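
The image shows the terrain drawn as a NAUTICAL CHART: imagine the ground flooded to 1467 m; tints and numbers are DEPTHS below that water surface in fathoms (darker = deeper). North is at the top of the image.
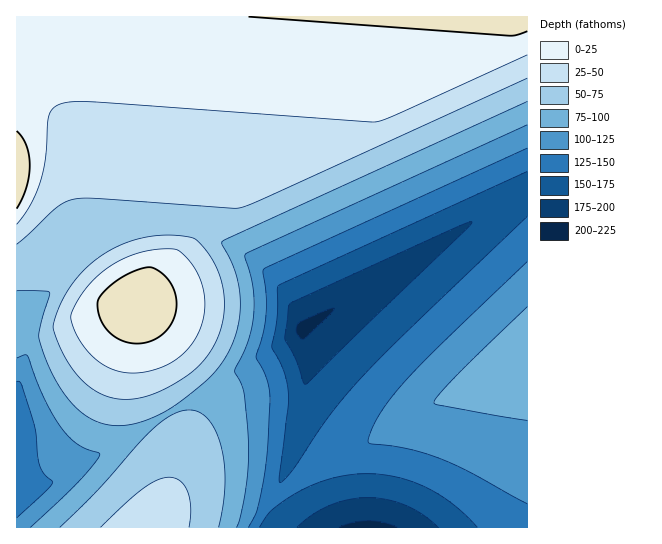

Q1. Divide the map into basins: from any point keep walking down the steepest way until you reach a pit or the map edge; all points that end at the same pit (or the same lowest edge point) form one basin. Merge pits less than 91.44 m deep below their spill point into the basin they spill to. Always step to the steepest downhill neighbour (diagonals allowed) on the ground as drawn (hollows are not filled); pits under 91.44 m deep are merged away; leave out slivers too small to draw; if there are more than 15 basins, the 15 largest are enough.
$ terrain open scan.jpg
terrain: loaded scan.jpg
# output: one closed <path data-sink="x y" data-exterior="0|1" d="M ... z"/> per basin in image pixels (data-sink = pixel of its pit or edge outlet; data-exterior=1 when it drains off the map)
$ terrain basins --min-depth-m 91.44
<path data-sink="302 329" data-exterior="0" d="M527 16l-331 1-17 230-4 8-38 48 15 72 5 15 18 32 4 15 0 21-3 15-17 44 18-18 21-8 39 0 40 8 40-27 93-53 118-73z"/><path data-sink="17 419" data-exterior="1" d="M195 16l-179 1 1 511 134 0 18-34 10-36 0-21-4-15-18-32-5-15-15-72 38-48 4-8z"/><path data-sink="369 527" data-exterior="1" d="M527 347l-117 72-93 53-40 27-31-7-25-3-30 3-21 12-18 23 375 1z"/>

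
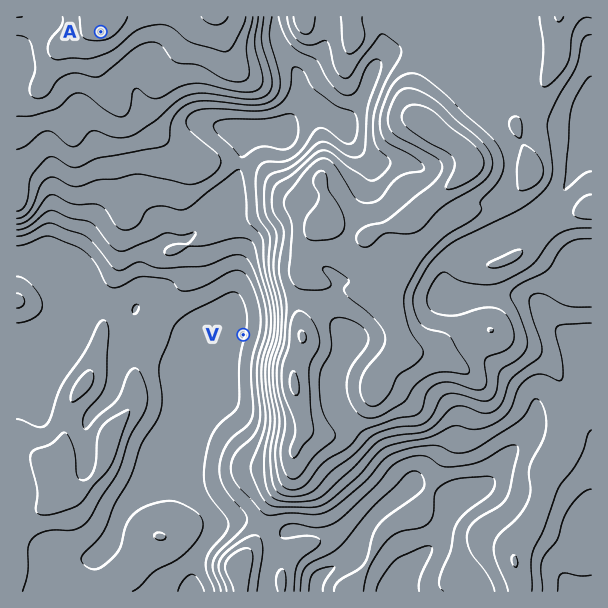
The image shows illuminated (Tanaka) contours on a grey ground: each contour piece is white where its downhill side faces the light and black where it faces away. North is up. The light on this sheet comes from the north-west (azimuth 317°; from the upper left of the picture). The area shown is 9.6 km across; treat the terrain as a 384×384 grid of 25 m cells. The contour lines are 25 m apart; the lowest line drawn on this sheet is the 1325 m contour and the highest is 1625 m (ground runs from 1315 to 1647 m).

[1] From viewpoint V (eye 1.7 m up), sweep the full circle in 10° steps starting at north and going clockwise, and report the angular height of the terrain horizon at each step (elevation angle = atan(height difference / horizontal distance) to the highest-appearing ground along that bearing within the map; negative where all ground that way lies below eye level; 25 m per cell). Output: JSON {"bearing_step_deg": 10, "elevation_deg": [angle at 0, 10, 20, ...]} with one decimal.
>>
{"bearing_step_deg": 10, "elevation_deg": [3.1, 4.1, 5.8, 8.3, 9.7, 10.7, 11.8, 13.1, 14.1, 14.5, 14.4, 14.4, 14.2, 13.3, 11.4, 8.5, 5.3, 2.8, 1.8, 0.7, 0.4, 0.1, 0.4, 1.3, 1.2, 1.0, 1.0, 0.7, 0.8, 0.6, 2.1, 2.1, 2.5, 2.7, 2.8, 2.9]}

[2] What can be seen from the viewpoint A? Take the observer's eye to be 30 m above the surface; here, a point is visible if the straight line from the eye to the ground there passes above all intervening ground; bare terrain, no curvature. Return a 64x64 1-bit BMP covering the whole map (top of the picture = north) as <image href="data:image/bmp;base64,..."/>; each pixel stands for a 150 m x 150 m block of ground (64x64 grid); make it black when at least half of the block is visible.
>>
<image width="64" height="64" href="data:image/bmp;base64,Qk0+AgAAAAAAAD4AAAAoAAAAQAAAAEAAAAABAAEAAAAAAAACAAATCwAAEwsAAAIAAAAAAAAA////AAAAAADH/gAMAAAAAMH+AAwAAAAAwH4PjAAAAACAPA/MAAAAAIAcB+gAAAAAgB/H8AAAAACAD//wAAAAAIAP/+AAAAAAwA//AAAAAADwB/4AAAAAAP8H/gAAAAAA/4f/OAAAAAD/g//8AAAAAP/D//wAAAAA/8H//gAAAAD/wf/+AAAAAP/h//8AAAAA/+H//wAAAAD+8f//AAAAAP55//4AAAAA/n3//gAAAAD+P//+AgAAAP9///4DAAAA/////geAAAD////+B4AAAP////4HwAAA/////wPgAAB/////AeAAAD////8B4AAAP//n/4HAAAA/88D/wcAAAP/hgD+DwAAA/+AAPw/AAAD/4AA/H8AAAOHAAD/wwAAAgAAAP8BgAAAAAAA/ACAAAAAB4D8AEAAAAAH8PwIAAAAAcf8/gwAAAAB/5//j4AAAAH/h/+PwAABg/+D/8fgAAOD/4H/w/gAA4f/gf+D/AADh//B/wf+AAPHz+H/D/8AA8eP+/+f/4ADz4///5//gAPPj/////8AA/+PgH///AAD//wAAQf4AAP//AAAB/AAAP/8AAAH8AAC//wAAAPgDwP//gwAA+A/g////gAB4P+D///+AAHn/8B///wAAP//wD///AAAf//Cf//8ABA//+P///gAEB//4///+AAAD//j///4AAAD/+A=="/>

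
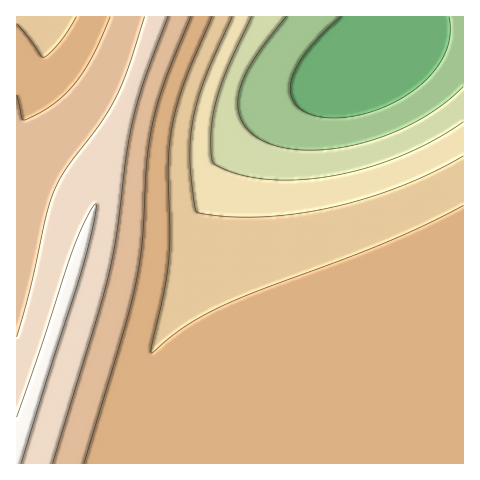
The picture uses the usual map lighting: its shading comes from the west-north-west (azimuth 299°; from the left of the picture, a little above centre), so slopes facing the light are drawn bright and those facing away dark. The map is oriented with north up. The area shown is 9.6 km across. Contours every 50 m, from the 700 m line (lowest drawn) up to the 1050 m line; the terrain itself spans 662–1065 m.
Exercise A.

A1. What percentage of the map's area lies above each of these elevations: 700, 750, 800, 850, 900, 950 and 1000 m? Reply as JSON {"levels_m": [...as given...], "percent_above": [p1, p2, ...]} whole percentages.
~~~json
{"levels_m": [700, 750, 800, 850, 900, 950, 1000], "percent_above": [94, 88, 82, 76, 63, 24, 12]}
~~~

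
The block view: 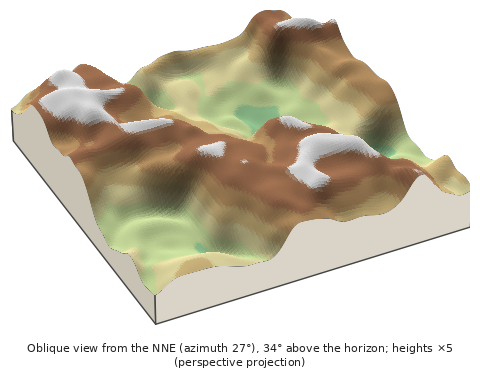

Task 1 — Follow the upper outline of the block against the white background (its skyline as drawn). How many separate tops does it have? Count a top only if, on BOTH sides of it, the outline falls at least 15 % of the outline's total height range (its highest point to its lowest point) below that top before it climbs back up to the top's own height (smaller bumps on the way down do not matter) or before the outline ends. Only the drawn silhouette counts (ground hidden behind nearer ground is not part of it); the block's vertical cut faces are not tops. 1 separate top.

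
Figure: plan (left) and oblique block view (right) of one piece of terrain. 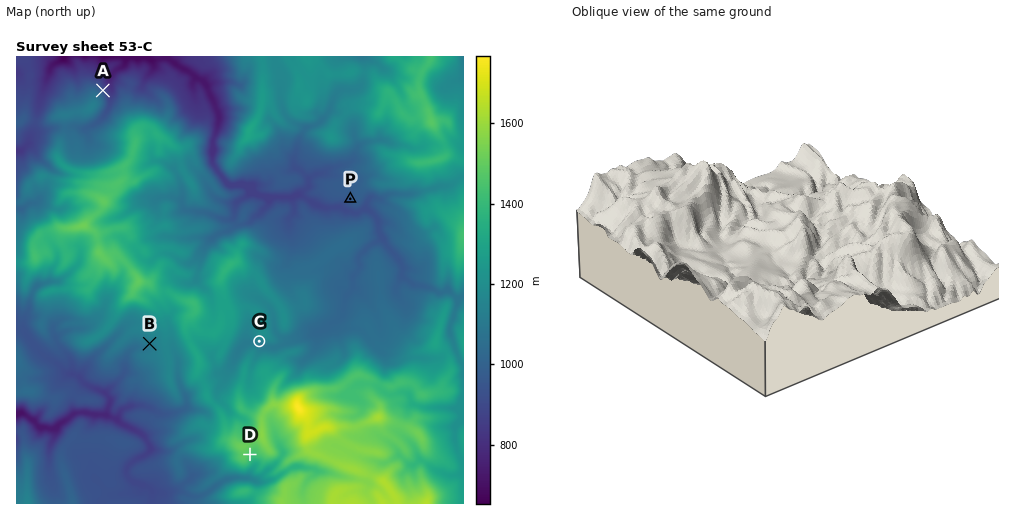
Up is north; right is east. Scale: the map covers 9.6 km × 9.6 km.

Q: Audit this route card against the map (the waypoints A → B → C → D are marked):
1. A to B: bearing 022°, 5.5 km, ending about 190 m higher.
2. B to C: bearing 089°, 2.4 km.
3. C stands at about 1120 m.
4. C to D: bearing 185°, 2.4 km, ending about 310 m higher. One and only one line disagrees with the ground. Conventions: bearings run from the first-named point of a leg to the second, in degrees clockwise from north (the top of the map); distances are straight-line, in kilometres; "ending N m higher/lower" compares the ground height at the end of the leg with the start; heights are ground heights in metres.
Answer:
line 1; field bearing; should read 170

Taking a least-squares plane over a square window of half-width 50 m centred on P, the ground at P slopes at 10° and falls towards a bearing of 235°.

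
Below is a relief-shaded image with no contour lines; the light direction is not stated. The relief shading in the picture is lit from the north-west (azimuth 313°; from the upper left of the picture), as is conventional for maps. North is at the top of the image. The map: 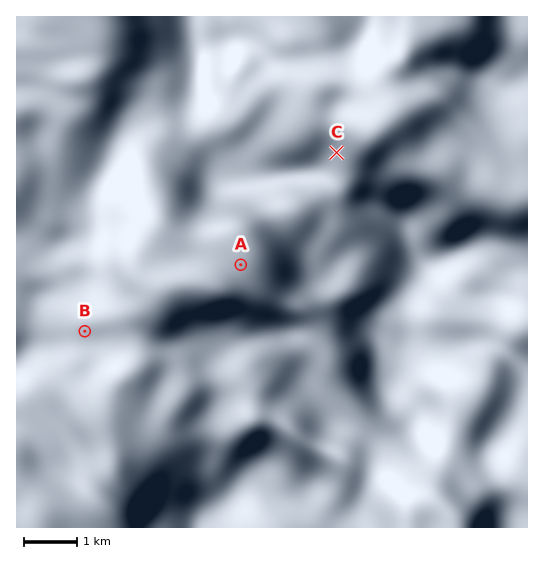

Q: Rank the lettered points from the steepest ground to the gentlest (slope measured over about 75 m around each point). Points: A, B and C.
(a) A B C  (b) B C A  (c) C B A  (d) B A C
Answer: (c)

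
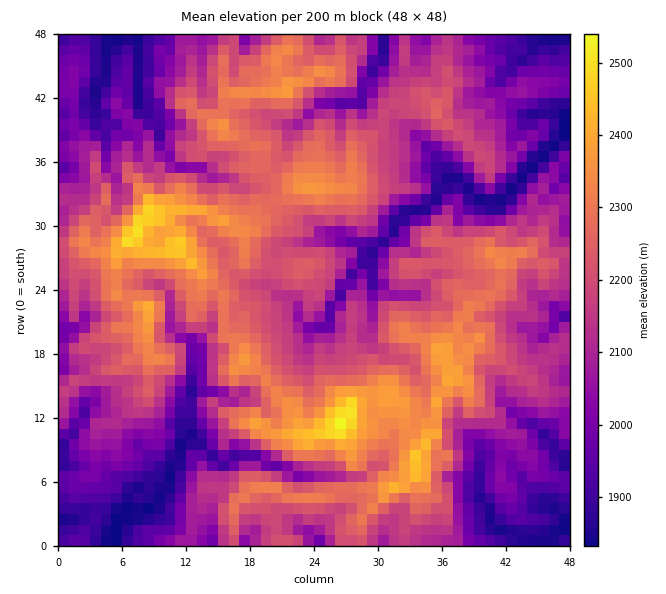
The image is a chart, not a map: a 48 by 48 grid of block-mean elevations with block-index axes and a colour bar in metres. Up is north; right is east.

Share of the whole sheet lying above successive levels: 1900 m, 91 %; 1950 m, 85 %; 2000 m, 78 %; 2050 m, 71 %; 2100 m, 63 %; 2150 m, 53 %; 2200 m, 39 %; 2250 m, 27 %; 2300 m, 16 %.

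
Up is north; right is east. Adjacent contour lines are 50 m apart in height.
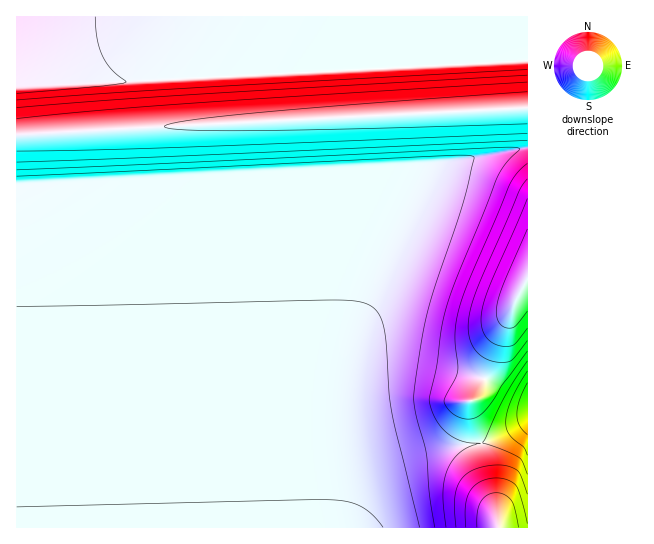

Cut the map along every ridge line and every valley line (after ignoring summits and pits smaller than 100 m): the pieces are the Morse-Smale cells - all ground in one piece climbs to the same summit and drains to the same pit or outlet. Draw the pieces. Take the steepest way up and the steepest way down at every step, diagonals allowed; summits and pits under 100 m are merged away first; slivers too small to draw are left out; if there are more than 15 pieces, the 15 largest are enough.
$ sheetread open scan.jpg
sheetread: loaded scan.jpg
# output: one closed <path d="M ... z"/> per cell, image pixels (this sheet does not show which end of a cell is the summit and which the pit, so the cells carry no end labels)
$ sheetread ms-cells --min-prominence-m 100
<path d="M527 108l-510 27-1 392 310 1 3-78 10-61 16-55 22-55 39-76 15-22 12-13 20-8 65-13z"/><path d="M527 148l-64 12-16 5-16 16-22 34-38 79-27 73-13 70-4 61 0 30 20-1 2-21 8-21 9-12 13-9 28-9 71-11 2-2-8-27-1-14 6-4 4-8 16-48 15-30 4-13 12-20z"/><path d="M527 16l-510 0-1 59 10 5 16 3 47 0 428-22 11-2z"/><path d="M527 60l-438 23-47 0-25-7-1 58 511-26z"/><path d="M479 443l-72 12-14 4-20 9-9 7-9 15-6 16-2 21 151 1-1-14-9-29z"/><path d="M527 279l-11 19-4 13-15 30-16 48-4 8-6 4 1 14 9 28 13-4 34-18z"/><path d="M527 421l-33 18-14 4 4 26 11 34 4 25 29-1z"/>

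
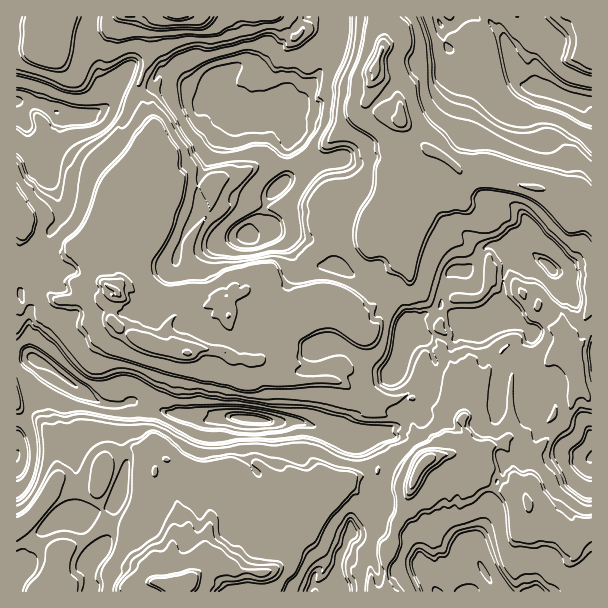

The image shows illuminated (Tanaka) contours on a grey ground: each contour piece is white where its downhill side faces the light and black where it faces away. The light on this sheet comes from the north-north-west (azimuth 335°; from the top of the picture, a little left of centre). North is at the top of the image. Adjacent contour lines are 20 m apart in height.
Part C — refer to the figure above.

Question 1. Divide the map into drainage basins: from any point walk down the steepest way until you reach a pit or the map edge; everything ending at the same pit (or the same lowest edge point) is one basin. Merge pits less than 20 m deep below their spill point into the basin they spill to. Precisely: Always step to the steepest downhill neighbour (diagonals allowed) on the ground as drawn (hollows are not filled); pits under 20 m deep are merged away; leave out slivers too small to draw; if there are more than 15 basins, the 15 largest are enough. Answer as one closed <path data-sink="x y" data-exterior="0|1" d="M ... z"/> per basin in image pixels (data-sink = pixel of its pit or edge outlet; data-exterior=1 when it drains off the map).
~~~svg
<path data-sink="251 419" data-exterior="0" d="M128 288l-8 0-8 6-6 9 4 5 0 10 10 12 11 4 12 9 25 7 0 7-6 17-2 12-9 16-1 27 2 9 6 5 4 10 4 6-5 3-5 6 1 30 5 7 5 0 9 7-4 40-3 6 0 15 3 12-16-3-21 1-3 4 0 5 137 0 1-5-5-14 8-3 4-6 6-19 9-15 8-29 5-5 15-8 10 4 3-5 11-3 9-6 19 0 6-5 0-3 8-6 30 11 13-17 8 0 15 16 27-6 5 6 2 8 5 5 6 3 27 4-10-17-4-24-6-8-10 0-15 7-5 0-8-3 2-15-7-14-9-2-20-10-10-2-11-9-31 3-26-9-7-6-15-5 5-15 6-3 15-29 0-4-8-5 4-12-7-10-14-4-24 2-15 19-6 1-15 17-11 8-2 13-2-11-21-11-8-10 0-11-3-9 8-10-1-6-14 4-3 6-10 7-8 3-16 2-6 2-6 8-10-16-13-12-7 0z"/><path data-sink="291 111" data-exterior="0" d="M372 16l-211 0-5 4-4 10 2 14-15 39 0 7 5 11 0 9 13 22-7 12 8 0 6 2 5 7 0 8-3 4-3 23-19 40 0 14 4 7-3 17-10 14-16 6-2 4 3-2 8 0 12 6 7 0 13 12 10 16 6-8 6-2 16-2 14-6 0-2-5-6-9 0-2-2-2-21-7-16 3-18 21-30-1-24 3-4 9-3 17-2 18-10 54-4 4-2 11-14-2 16 7 24 0 8-5 7 0 5 6 13-8 27-4 4-5 0-11 14-2 17 5 15 2 2 24 0 11 3 13 13 5 0 6-2 15-16 15-4 8-7 3-4-3-26 3-48-6-15-1-13-6-12 3-1 12-12 8 0 8-7-5-3-4-9-17-15-18-10-6 0-10-9 6-9-1-11 10-30 0-13-6-9z"/><path data-sink="551 269" data-exterior="0" d="M428 148l-9 6-8 0-12 12-3 1 6 12 1 13 6 15 0 23-3 12 3 39-11 11-15 4-15 16-6 2-8-2-4 12 8 5 0 4-15 29-6 3-5 15 15 5 7 6 26 9 31-3 11 9 10 2 20 10 9 2 7 14-2 15 13 3 9-6 15-2 5-7 3-56 3-10 16-15 18 5 11-17 19-14 8-10 4-14-2-19 4-9 0-63-19 1-19-22-12-6-62-12-12 0-24-19z"/><path data-sink="17 101" data-exterior="1" d="M159 16l-109 0 0 16-2 12-3 2-29 4 0 163 13 7 25 2 12 9 7 12 7 4 7 1 11-14 4-6-2-4 4 0 8-6 0-21 6-20 30-30 9-15-13-22-5-27 15-39-2-14 4-10z"/><path data-sink="546 87" data-exterior="0" d="M591 16l-106 0-5 20 8 11 0 10-4 8 2 13-17 26-6 25-19 13-8 10 32 24 12 0 62 12 12 6 19 22 18-2z"/><path data-sink="38 360" data-exterior="0" d="M44 292l-12 2-4 8-7 6-5-2 0 99 5 5 15 6 8 9 14 22 0 30-6 9 16 6 28-4 6-6 4-20 4-4 21-8 4 0 8 4 13 14 5-6 5-3-4-6-4-10-6-5-2-9 0-15 1-12 9-16 2-12 6-17 0-7-22-6-26-14-10-12-1-13-13-9-9-1-12 5-19 0z"/><path data-sink="437 591" data-exterior="1" d="M437 458l-8 0-9 10-12 29-2 10-9 17-3 16-9 21 2 31 205-1-1-62-19 13-3 0-14-16-18-3-5-4-4-19-4-6-8-2-19-2-6-3-5-5-2-8-5-6-27 6z"/><path data-sink="95 557" data-exterior="0" d="M135 450l-9 1-16 7-6 7-2 17-6 6-28 4-15-5-21 29-13 11 10 14 19 9 12 1-7 41 78 0 1-5 3-4 12-1 25 3-3-12 0-15 3-6 4-40-18-11-2-13 0-21-7-9z"/><path data-sink="246 236" data-exterior="0" d="M210 184l1 25-19 27-5 12 1 15 6 10 0 18 4 5 9 0 6 6 6-8 15-3 0 5-8 10 3 9 0 11 8 10 21 11 2 11 2-13 11-8 15-17 6-1 18-20-6-6-4-24 10-15 12-8 8-28-2-3-4-15-3 4-18 4-38 0-22-9-15-3z"/><path data-sink="336 588" data-exterior="0" d="M387 464l-6 2-9 12-19 0-9 6-11 3-3 5-10-4-15 8-5 5-8 29-9 15-6 19-4 6-8 3 5 19 116-1 0-36 6-10 5-21 9-17 2-10 8-21z"/><path data-sink="591 456" data-exterior="1" d="M566 338l-7 6-11 19-8 9-5 9 0 32-6 16-7 7-15 2-7 6 4 1 6 8 4 24 12 18 6 24 5 4 18 3 9 11 5 5 3 0 20-14 0-129-14-13-4-33z"/><path data-sink="441 24" data-exterior="0" d="M483 16l-97 1-2 28-8 20-2 10 23 21 5 14 0 12 16 13 7 11 10 6 9-10 19-13 6-25 17-26-2-13 4-8 0-10-8-11 0-4 4-8z"/><path data-sink="279 186" data-exterior="0" d="M324 148l-5 8-8 6-54 4-18 10-17 2-9 3-2 4 19 11 15 3 22 9 38 0 13-3 9-5 4-6 0-8-7-24z"/><path data-sink="17 455" data-exterior="1" d="M17 406l-1 121 2 1 14-12 24-36 4-28-16-27-8-9-15-6z"/><path data-sink="17 575" data-exterior="1" d="M18 528l-2 0 0 63 35 1 3-2 6-39-12-1-19-9z"/>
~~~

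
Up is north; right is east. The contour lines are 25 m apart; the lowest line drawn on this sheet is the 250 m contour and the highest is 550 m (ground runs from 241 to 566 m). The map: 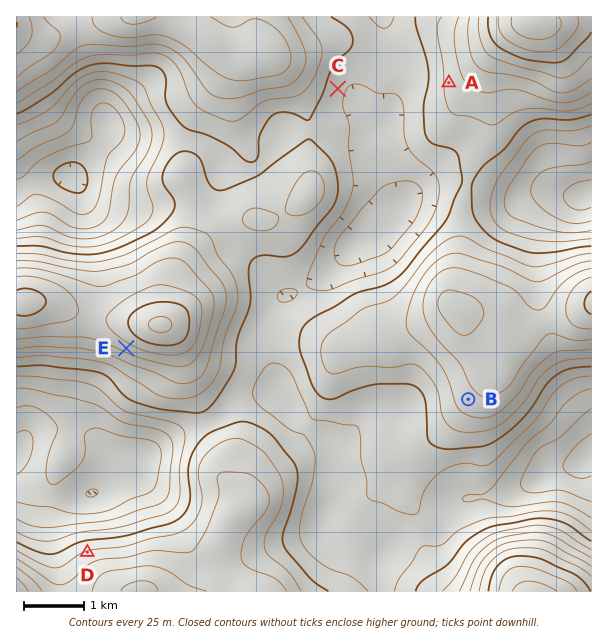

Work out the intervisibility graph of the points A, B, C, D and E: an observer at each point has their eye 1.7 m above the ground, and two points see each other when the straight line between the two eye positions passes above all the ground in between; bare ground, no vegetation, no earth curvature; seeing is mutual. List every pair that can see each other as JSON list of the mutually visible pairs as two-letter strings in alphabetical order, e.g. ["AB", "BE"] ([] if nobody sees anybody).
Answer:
["AC", "AD", "DE"]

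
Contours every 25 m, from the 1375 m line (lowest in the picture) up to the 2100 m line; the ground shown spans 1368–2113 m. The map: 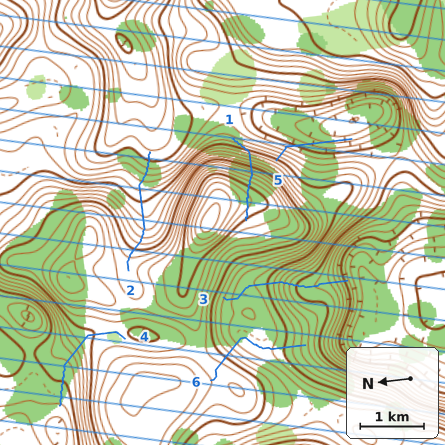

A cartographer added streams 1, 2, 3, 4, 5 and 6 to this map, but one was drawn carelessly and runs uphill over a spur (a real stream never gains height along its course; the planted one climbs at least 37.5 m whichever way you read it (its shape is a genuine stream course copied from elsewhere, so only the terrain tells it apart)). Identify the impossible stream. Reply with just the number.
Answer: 1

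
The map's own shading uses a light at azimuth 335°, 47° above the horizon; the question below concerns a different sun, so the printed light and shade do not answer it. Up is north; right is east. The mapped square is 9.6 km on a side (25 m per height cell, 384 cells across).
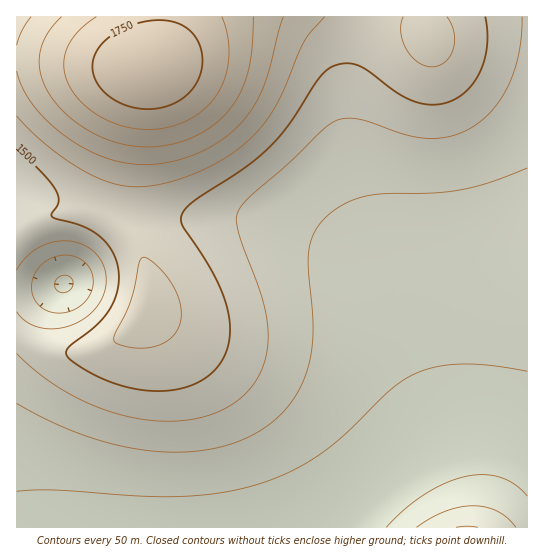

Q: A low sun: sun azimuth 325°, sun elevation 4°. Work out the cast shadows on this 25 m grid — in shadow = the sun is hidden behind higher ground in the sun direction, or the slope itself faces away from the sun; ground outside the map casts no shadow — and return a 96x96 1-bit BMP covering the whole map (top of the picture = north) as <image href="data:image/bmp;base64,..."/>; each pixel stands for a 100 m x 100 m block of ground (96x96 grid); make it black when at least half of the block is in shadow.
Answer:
<image width="96" height="96" href="data:image/bmp;base64,Qk2+BAAAAAAAAD4AAAAoAAAAYAAAAGAAAAABAAEAAAAAAIAEAAATCwAAEwsAAAIAAAAAAAAA////AAAAAAAAAAAAAAAAAAAAAAAAAAAAAAAAAAAAAAAAAAAAAAAAAAAAAAAAAAAAAAAAAAAAAAAAAAAAAAAAAAAAAAAAAAAAAAAAAAAAAAAAAAAAAAAAAAAAAAAAAAAAAAAAAAAAAAAAAAAAAAAAAAAAAAAAAAAAAAAAAAAAAAAAAAAAB/AAAAAAAAAAAAAAH/gAAAAAAAAAAAAAf/wAAAAAAAAAAAAB//wAAAAAAAAAAAAD//4AAAAAAAAAAAAH//4AAAAAAAAAAAAP//4AAAAAAAAAAAAf//4AAAAAAAAAAAA///4AAAAAAAAAAAB///wAAAAAAAAAAAB///wAAAAAAAAAAAD///wAAAAAAAAAAAB///gAAAAAAAAAAAA///gAAAAAAAAAAAAf//AAAAAAAAAAAAAH/+AAAAAAAAAAAAAAf8AAAAAAAAAAAAAAAAAAAAAAAAAAAAAAAAAAAAAAAAAAAAAAAAAAAAAAAAAAAAAAAAAAAAAAAAAAAAAAAAAAAAAAAAAAAAAAAAAAAAAAAAAAAAAAAAAAAAAAAAAAAAAAAAAAAAAAAAAAAAAAAAAAAAAAAAAAAAAAAAAAfgAAAAAAAAAAAAAB/wAAAAAAAAAAAAAH/4AAAAAAAAAAAAAP/4AAAAAAAAAAAAA//4AAAAADgAAAAAB//8AAAAAf4AAAAAD//8AAAAA/+AAAAAP//8AAAAD//AAAAAf//8AAAAD//AAAAA///8AAAAD//gAAAD///8AAAAD//gAAAH///8AAAAD//gAAAP///8AAAAD//gAAA////8AAAAD//gAAB////8AAAAD//gAAD////8AAAAD//gAAP////8AAAAB//gAAf////8AAAAA//AAB/////8AAAAAf+AAD/////8AAAAAD8AAP/////8AAAAAAAAAf/////8AAAAAAAAA//////4AAAAAAAAD//////4AAAAAAAAH//////4AAAAAAAAP//////4AAAAAAAAf//////4AAAAAAAA///////4AAAAAAAB///////4AAAAAAAD///////wAAAAAAAH///////wAAAAAAAP///////wAAAAAAAf///////wAAAAAAA////////wAAAAAAA////////gAAA+AAA////////gAAD/AAA////////gAAH/gAA////////gAAf/gAAf///////gAAf/gAAP///////AAA//gAAH///////AAB//gAAB///////AAB//gAAA///////AAD//gAAAP/////+AAB//gAAAD/////+AAB//gAAAA/////+AAB//AAAAAH////8AAA//AAAAAB////8AAA//AAAAAAf///8AAAf+AAAAAAH///8AAAP+AAAAAAB///4AAAH8AAAAAAA///4AAAD4AAAAAAAP//4AAAAAAAAAAAAH//4AAAAAAAAAAAAB//wAAAAAAAAAAAAA//wAAAAAAAAAAAAAf/wAAAAAAAAAAAAAP/gAAAAAAAAAAAAAH/gAAAAAAAAAAAAAD/gAAAAAA="/>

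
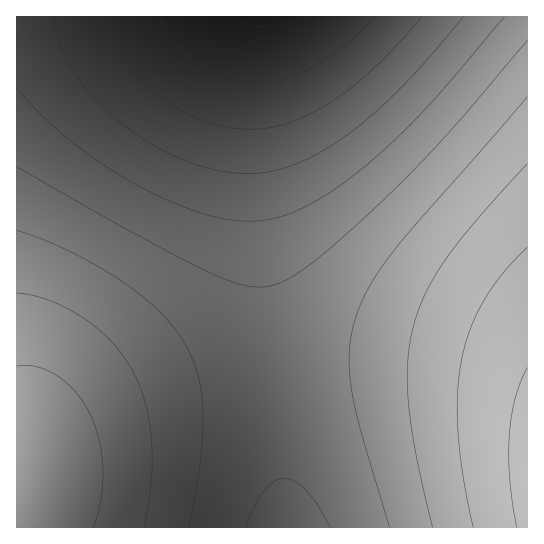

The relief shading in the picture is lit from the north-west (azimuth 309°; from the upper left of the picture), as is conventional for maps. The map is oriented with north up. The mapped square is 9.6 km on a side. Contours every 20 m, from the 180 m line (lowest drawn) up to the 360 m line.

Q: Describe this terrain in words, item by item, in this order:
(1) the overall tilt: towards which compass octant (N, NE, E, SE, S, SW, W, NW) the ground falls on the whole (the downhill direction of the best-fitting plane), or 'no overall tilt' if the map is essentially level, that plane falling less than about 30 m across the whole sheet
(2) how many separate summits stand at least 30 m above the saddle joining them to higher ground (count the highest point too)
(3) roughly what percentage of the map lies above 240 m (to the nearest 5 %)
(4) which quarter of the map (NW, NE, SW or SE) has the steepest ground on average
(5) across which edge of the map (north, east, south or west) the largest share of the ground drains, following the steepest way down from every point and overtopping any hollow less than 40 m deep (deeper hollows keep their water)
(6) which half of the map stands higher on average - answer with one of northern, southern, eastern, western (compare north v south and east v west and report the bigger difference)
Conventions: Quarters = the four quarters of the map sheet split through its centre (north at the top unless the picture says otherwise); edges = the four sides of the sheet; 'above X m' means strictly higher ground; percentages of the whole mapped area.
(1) The general tilt is down to the north (the land rises towards the south).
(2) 2 summits rise at least 30 m above their surroundings.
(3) Roughly 85 % of the ground is higher than 240 m.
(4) The steepest ground, on average, is in the north-east quarter.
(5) Drainage is mainly to the north: more ground falls towards that edge than towards any other.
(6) On average the southern half of the map is the higher ground.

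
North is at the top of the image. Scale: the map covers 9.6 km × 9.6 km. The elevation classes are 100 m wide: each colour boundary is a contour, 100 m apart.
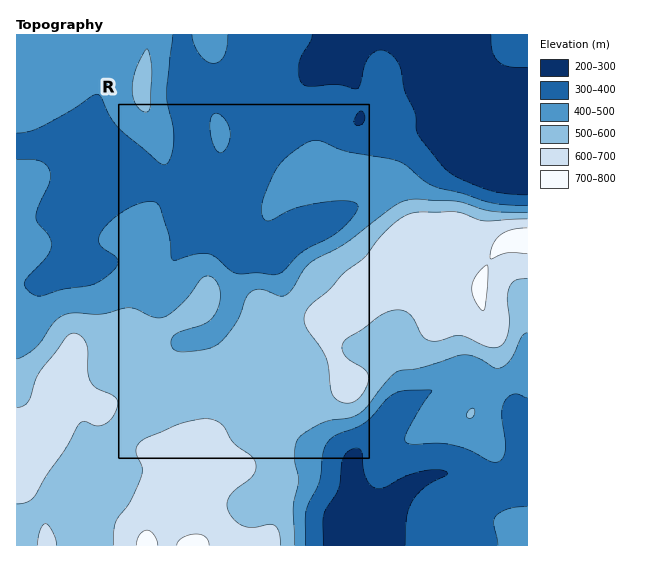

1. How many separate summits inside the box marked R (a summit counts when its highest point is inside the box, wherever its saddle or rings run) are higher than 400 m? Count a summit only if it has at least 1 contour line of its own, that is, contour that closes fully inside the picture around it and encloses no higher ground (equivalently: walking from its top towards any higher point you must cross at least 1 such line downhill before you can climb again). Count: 1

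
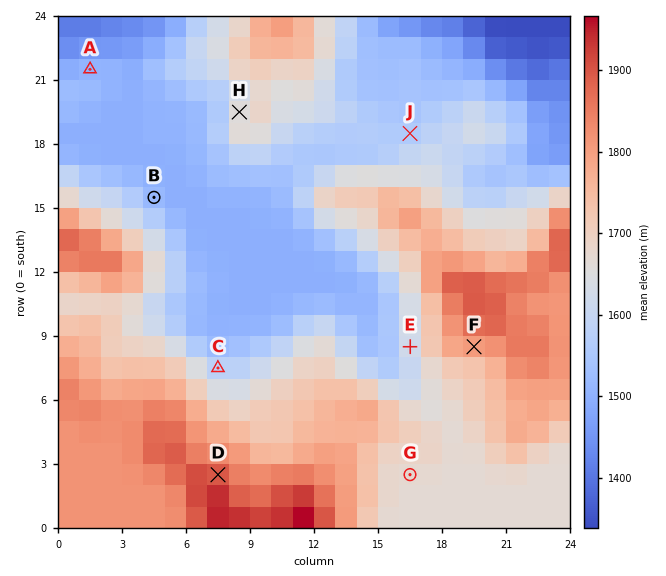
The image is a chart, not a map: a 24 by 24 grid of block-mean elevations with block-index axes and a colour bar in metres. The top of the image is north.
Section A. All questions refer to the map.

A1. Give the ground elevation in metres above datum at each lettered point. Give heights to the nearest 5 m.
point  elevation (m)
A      1510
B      1510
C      1575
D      1900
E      1620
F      1805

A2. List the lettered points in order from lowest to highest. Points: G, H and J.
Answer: J H G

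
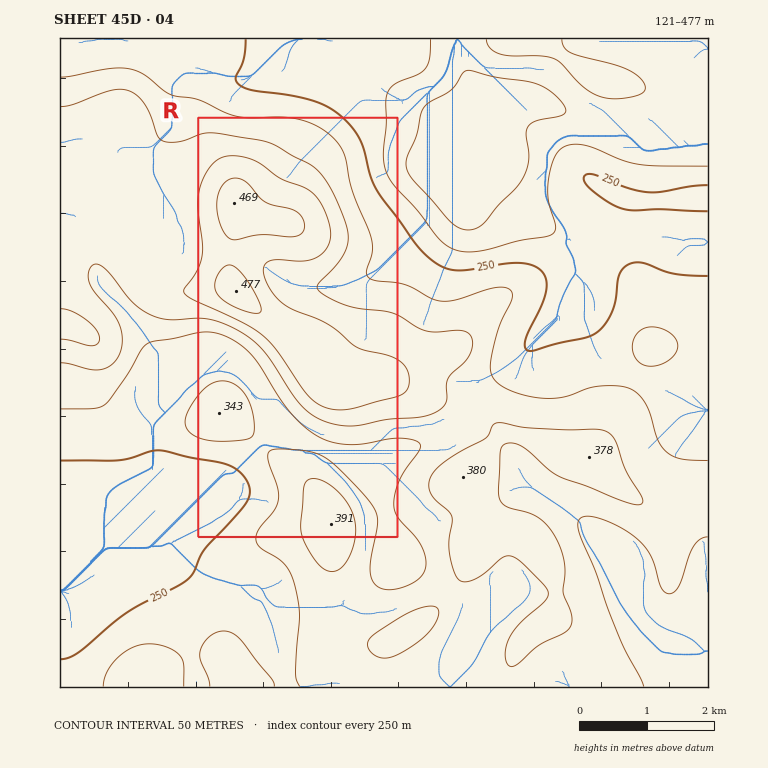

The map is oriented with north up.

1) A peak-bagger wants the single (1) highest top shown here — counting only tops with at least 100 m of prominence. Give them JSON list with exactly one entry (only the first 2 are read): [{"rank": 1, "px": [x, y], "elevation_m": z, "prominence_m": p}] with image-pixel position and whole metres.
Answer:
[{"rank": 1, "px": [236, 291], "elevation_m": 477, "prominence_m": 356}]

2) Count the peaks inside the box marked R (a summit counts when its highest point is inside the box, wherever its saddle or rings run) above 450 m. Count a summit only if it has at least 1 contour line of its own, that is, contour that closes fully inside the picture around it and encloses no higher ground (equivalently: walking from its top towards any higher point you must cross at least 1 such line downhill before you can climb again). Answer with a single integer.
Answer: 2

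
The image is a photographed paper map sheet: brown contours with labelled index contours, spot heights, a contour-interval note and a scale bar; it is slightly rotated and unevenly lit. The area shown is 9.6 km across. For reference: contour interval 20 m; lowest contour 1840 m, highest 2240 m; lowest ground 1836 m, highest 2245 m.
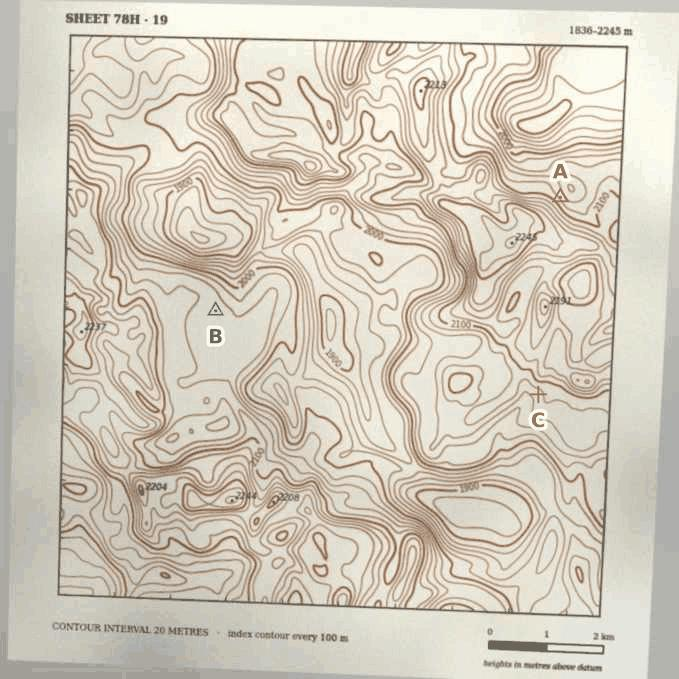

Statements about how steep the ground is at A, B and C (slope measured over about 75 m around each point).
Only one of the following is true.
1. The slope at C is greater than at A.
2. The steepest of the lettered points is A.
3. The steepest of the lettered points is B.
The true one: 2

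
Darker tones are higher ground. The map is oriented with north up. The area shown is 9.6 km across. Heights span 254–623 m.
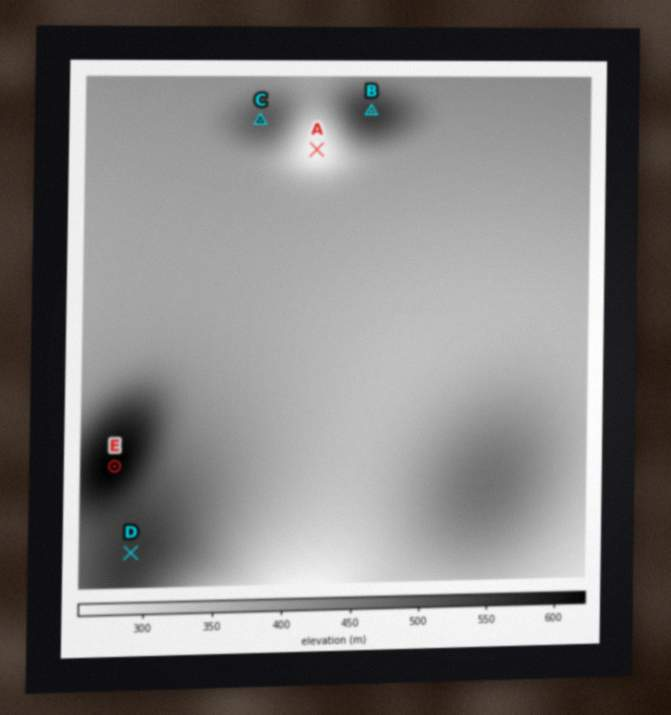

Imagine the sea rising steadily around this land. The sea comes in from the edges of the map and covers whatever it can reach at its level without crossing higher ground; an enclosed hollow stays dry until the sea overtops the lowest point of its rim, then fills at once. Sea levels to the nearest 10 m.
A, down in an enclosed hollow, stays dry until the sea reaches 380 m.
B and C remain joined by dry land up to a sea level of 390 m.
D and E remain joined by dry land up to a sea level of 530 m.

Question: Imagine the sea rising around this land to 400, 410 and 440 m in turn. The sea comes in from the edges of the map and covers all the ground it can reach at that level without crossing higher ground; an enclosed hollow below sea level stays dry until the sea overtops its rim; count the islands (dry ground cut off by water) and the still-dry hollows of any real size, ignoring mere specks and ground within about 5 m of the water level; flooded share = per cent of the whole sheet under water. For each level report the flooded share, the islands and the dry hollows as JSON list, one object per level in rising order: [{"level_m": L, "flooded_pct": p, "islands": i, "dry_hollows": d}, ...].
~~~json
[{"level_m": 400, "flooded_pct": 70, "islands": 1, "dry_hollows": 0}, {"level_m": 410, "flooded_pct": 77, "islands": 2, "dry_hollows": 0}, {"level_m": 440, "flooded_pct": 86, "islands": 3, "dry_hollows": 0}]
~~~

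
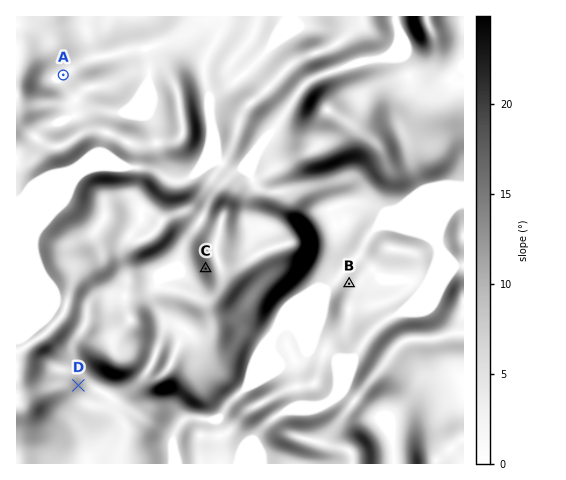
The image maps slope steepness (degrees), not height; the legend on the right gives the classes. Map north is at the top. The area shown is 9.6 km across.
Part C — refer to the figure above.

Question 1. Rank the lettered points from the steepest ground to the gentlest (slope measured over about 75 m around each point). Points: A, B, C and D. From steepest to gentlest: C D B A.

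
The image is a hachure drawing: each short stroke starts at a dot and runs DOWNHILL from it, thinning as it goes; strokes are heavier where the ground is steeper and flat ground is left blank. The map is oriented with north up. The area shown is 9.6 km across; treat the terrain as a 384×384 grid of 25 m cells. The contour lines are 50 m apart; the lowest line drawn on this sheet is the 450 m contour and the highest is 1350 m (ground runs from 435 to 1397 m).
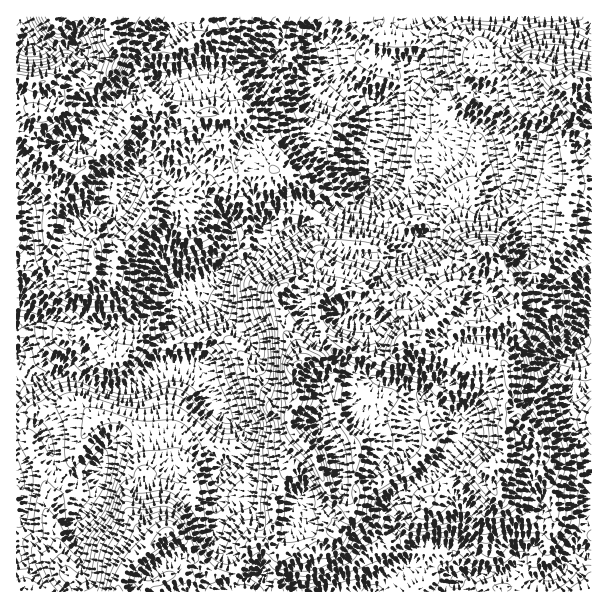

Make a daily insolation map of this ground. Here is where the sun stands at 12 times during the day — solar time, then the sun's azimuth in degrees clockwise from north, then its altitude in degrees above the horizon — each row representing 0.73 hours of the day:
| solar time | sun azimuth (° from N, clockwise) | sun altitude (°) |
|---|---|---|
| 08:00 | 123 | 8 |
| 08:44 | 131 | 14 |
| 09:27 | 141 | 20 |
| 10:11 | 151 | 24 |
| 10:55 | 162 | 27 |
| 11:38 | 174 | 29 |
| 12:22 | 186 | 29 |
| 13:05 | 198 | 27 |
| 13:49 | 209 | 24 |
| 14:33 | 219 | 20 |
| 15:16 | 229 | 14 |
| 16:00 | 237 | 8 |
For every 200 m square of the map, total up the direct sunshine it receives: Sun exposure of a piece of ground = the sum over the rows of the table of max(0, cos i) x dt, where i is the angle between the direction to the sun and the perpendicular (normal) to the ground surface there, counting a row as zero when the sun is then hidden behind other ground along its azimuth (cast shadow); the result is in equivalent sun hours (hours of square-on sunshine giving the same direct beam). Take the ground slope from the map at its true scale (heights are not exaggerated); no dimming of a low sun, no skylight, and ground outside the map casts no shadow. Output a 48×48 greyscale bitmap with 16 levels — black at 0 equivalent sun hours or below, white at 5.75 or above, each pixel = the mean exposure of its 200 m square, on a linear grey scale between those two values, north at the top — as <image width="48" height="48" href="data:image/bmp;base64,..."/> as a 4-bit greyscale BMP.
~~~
<image width="48" height="48" href="data:image/bmp;base64,Qk32BAAAAAAAAHYAAAAoAAAAMAAAADAAAAABAAQAAAAAAIAEAAATCwAAEwsAABAAAAAAAAAAAAAAABEREQAiIiIAMzMzAERERABVVVUAZmZmAHd3dwCIiIgAmZmZAKqqqgC7u7sAzMzMAN3d3QDu7u4A////AFWcpEZmWbu5mmM2WO/Ku5dnmVZ2d2VDRjapY3ZblWh4h5dYzv/t3Lh3eKiIdpuWVFp1I2ZH3IeXIlvczc39u8ypmqze2ovKYqdVJGVUfeuDJZzoebvNuqu4d6vLq7m6i2VkI0RVV810NVRHZnrL24a//u3cvNy8uVd0MyNWMzNGVUNKhmdr/avf//3O7tuqp3dlVTNUEAFGVDR6iJiamIu83dy9/aiYh2ZmZlVAAAJGZmZ2h4u0irqXiavNy5qXd2dmZlVBERNWVWZlqqxVaOyFR5vaiqu5mYhmhlZFdlVWUkVnvMlWh1zqZpu6qqu6qJlnmGdmZmZVZUV4msdWmnNLt1RHmqqoiKhoiZh1RWZWiGR5nKRniZhVqWMjeJqGaYZoiaqHZmVWU0RoujNoZ4h3eHVWd6lVelaZiKu5d3dkEBZopDSGRneJZniIeKZVeXqpmIh2VVUyI2q7iZd1Z4iGeImXiVRlVjRoh1MRE0QzV4mGi7mHiImWWcuqhzV2QzEjMQAAARI1aKlmiZmIh2d5vN3JmnVmQ1IhAmmWQyNWeahWqpqZh4rO2qy6mJY0RGmZq979llVWiZZHnN6orP/9zcu7l4UyJGmsy6iLuqqZqoNYQ3ZL2p3d2od3VGiWEsq8y6dWmIu8ylR4UhOoMkjLmHZVWbzchJmHiYZUViE1U0iYYiUgIzNHmrzN3Mzu2bqImZqoVlIhAnqpZGYjV2dSWodnmpvczd3d3N/9lmZDNXipZ4iIiLclRZhERomInLze7+3cmFaHZ4l7qJzLumWGZUZ3eXd2mtu6m9upeYZVVnhTaGNHdANoRGZ5piVYu9y4d6mYeby4ZlIhAjVVQiEBVDfMlUWpram5h5iIib3dynMyEUYxEjEAA4msgyKrmriph3d7urzd26hTI0E1d2QgAliGRDRKuZiYZjVa3cvMqJdmQhJCIREiRjAAFEVoqXiIZEU0vcupiLqImHUhETaZdSAAJFZ3iHiKqVNEaaqZnNvLq3IiIjMjVTIAFXd3iHqrzZdkV4iJvsvdyoiXMBNEZlVTEmd2ia2pzZiGVndpu6q83cp1MCRVRFZ2VWh3iMuszLqHRFeamamZmGVERVV3ZVVmiGd3h7vLZa25ibupqYiHZUVmaGZ4h1ZniHeIeLyDIUvburuqqph2Q0Z3Z2Z4h3d3iXeYetmHeIe9vKu6mal1RWeId2Z3d3d4mpeJrJzu24d7y7nMqquXd2d4h2Z2eIdqqsyr6ru966lou7qLypl3dkM1d3d3iYnMu83czHVWeKl0eWVTRVRWZTRFZnh2d6zLqprMy4qpi91zdTRmVVRFZWZWirp1V6mImJm8vqeJqZ7bk1VWVlVURnZpvMp2aIrLmaunugADc0fMiruYiXVWi4eJqZh4mruZq8gQAAAAEWit3//u24l1mYd4iImqmIh3QzEQAAAVNJyHmGfOyZu7h3eIiru7qHZ1IAABADjfzKh4eHU0d4mqmYmqqHdmd2QyIQAAAZvJvdl3u5h4ZniJmsqZh3d1QyAAEQAAFA=="/>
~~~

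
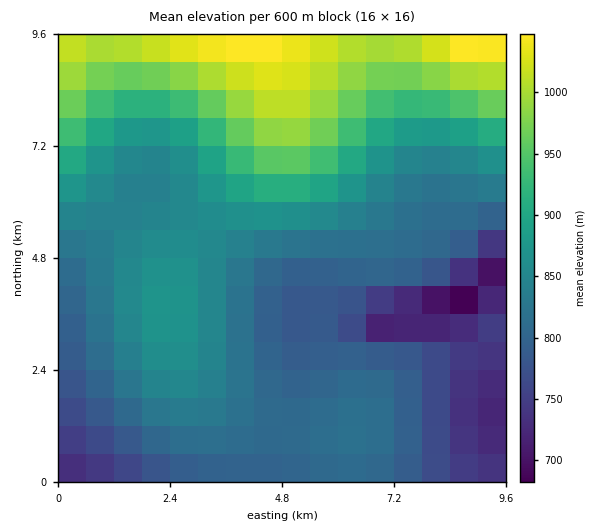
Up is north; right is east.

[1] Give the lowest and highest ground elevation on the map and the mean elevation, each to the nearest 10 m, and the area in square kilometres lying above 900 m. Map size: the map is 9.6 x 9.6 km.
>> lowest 670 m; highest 1080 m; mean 850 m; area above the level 23.3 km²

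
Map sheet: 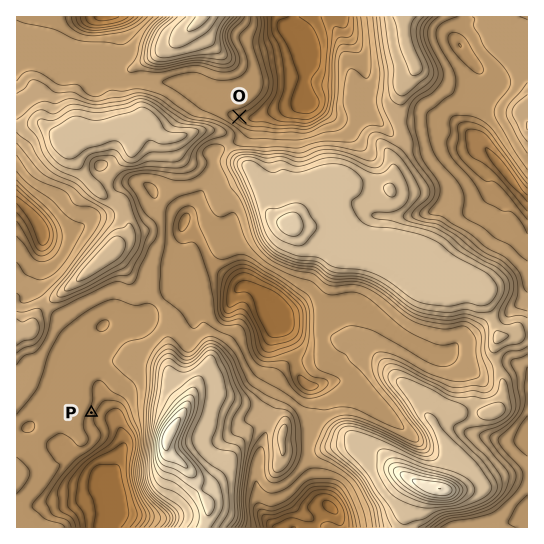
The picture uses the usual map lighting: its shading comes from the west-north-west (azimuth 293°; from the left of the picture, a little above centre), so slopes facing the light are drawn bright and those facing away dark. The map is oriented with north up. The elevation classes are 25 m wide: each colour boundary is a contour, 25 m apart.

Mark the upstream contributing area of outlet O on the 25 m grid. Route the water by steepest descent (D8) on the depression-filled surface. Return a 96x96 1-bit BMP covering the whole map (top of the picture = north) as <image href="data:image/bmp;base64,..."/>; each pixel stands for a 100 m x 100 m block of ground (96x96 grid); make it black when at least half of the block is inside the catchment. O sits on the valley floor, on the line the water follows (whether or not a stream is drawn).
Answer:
<image width="96" height="96" href="data:image/bmp;base64,Qk2+BAAAAAAAAD4AAAAoAAAAYAAAAGAAAAABAAEAAAAAAIAEAAATCwAAEwsAAAIAAAAAAAAA////AAAAAAAAAAAAAAAAAAAAAAAAAAAAAAAAAAAAAAAAAAAAAAAAAAAAAAAAAAAAAAAAAAAAAAAAAAAAAAAAAAAAAAAAAAAAAAAAAAAAAAAAAAAAAAAAAAAAAAAAAAAAAAAAAAAAAAAAAAAAAAAAAAAAAAAAAAAAAAAAAAAAAAAAAAAAAAAAAAAAAAAAAAAAAAAAAAAAAAAAAAAAAAAAAAAAAAAAAAAAAAAAAAAAAAAAAAAAAAAAAAAAAAAAAAAAAAAAAAAAAAAAAAAAAAAAAAAAAAAAAAAAAAAAAAAAAAAAAAAAAAAAAAAAAAAAAAAAAAAAAAAAAAAAAAAAAAAAAAAAAAAAAAAAAAAAAAAAAAAAAAAAAAAAAAAAAAAAAAAAAAAAAAAAAAAAAAAAAAAAAAAAAAAAAAAAAAAAAAAAAAAAAAAAAAAAAAAAAAAAAAAAAAAAAAAAAAAAAAAAAAAAAAAAAAAAAAAAAAAAAAAAAAAAAAAAAAAAAAAAAAAAAAAAAAAAAAAAAAAAAAAAAAAAAAAAAAAAAAAAAAAAAAAAAAAAAAAAAAAAAAAAAAAAAAAAAAAAAAAAAAAAAAAAAAAAAAAAAAAAAAAAAAAAAAAAAAAAAAAAAAAAAAAAAAAAAAAAAAAAAAAAAAAAAAAAAAAAAAAAAAAAAAAAAAAAAAAAAAAAAAAAAAAAAAAAAAAAAAAAAAAAAAAAAAAAAAAAAAAAAAAAAAAAAAAAAAAAAAAAAAAAAAAAAAAAAAAAAAAAAAAAAAAAAAAAAAAAAAAAAAAAAAAAAAAAAAAAAAAAAAAAAAAAAAAAAAAAAAAAAAAAAAAAAAAAAAAAAAAAAAAAAAAAAAAAAAAAAAAAAAAAAAAAAAAAAAAAAAAAAAAAAAAAAAAAAAAAAAAAAAAAAAAAAAAAAAAAAAAAAAAAAAAAAAAAAAAAAAAAAAAAAAAAAAAAAAAAAAAAAAAAAAAAAAAAAAAAAAAAAAAAAAAAAAAAAAAAAAAAAAAAAAAAAAAAAAAAAAAAAAAAAAAAAAAAAAAAAAAAAAAAAAAAAAAAAAAAAAAAAAAAAAAAAAAAAAAAAAAAAAAAAAAAAAAAAAAAAAAAAAAAAAAAAAAAAAAAAAAAAAAAAAAAAAAAAAAAAAAAAAAAAAAAAAAAAAAAAAAAAAAAAAAAAAAAAAAAAAAeAAAAAAAAAAAAAAA//AAAAAAAAAAAAAx//gAAAAAAAAAAAB///wAAAAAAAAAAAD///8AAAAAAAAAAAD///4AAAAAAAAAAAD///4AAAAAAAAAAAD///4AAAAAAAAAAAD///4AAAAAAAAAAAB///8AAAAAAAAAAAB///8AAAAAAAAAAAA///8AAAAAAAAAAAAf//4AAAAAAAAAAAAP//wAAAAAAAAAAAAD//wAAAAAAAAAAAAA//gAAAAAAAAAAAAAf/AAAAAAAAAAAAAAH+AAAAAAAAAAAAAAD8AAAAAAAAAAAAAAB4AAAAAAAAAAAAAAAwAAAAAAAAAAAAAAAAAAAAAAAAAAAAAAAAAAAAAAAAAA="/>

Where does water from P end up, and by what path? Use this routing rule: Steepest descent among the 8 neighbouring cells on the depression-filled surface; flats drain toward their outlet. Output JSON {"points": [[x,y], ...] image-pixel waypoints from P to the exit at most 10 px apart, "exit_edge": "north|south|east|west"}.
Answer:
{"points": [[91, 413], [102, 414], [113, 417], [119, 427], [122, 438], [122, 449], [119, 459], [115, 470], [113, 481], [115, 491], [115, 502], [113, 513], [110, 523], [106, 527]], "exit_edge": "south"}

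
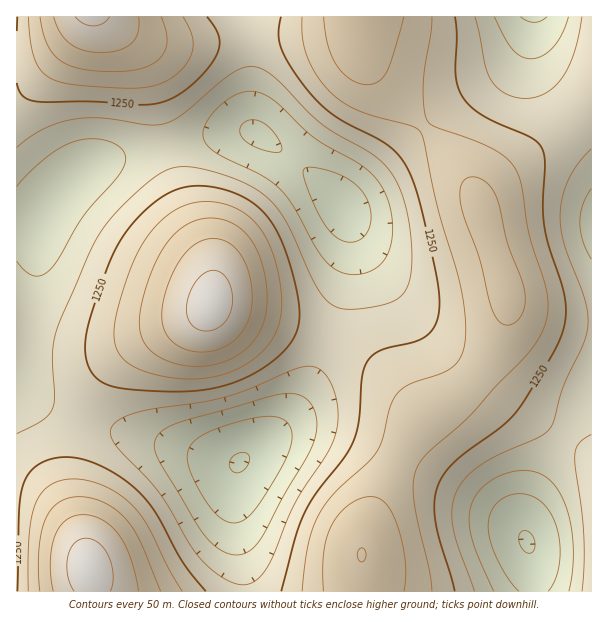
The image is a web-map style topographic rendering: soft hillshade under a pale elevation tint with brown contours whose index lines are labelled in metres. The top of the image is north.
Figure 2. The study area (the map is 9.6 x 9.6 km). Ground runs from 1050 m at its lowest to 1470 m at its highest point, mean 1240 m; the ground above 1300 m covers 26.8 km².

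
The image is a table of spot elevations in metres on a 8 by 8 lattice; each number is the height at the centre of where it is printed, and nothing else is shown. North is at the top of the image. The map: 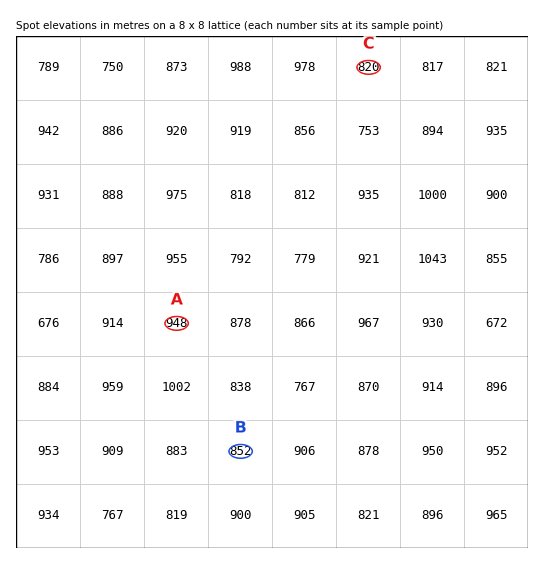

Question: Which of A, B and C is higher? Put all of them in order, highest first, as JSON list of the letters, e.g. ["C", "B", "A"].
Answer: ["A", "B", "C"]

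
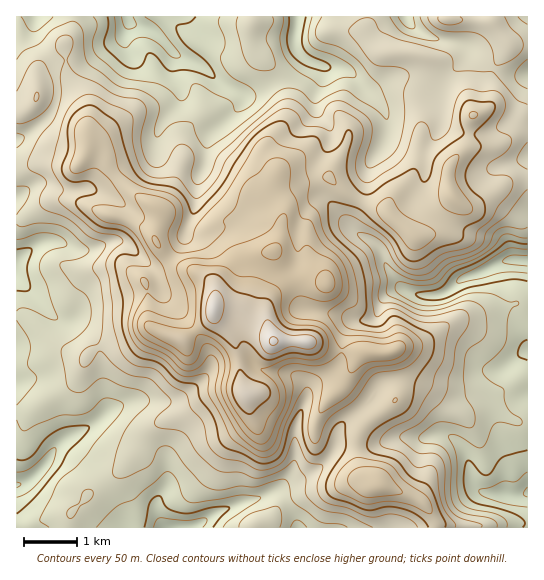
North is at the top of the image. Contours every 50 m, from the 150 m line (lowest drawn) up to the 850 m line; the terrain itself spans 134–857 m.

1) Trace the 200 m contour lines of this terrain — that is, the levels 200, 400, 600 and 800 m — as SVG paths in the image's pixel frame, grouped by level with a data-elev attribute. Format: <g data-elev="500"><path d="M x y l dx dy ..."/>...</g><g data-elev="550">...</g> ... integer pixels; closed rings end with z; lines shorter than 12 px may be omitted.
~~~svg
<g data-elev="200"><path d="M154 527l2-6 3-3 27 2 19-2 2 3-4 6"/><path d="M527 507l-18-2-14-4-12-5-4-5 2-2 10-2 12-6 12 1 12-10"/><path d="M17 472l12-3 21-19 4-2 2 1-3 13-8 13-15 16-13 6"/><path d="M527 273l-24-1-42 11-4-1 4-7 20-10 25-16 5-1 16 1"/><path d="M145 17l15 12 19 24 1 2-1 3-8-1-13-14-12-5-11 1-9 9-5-2-6-8-1-21"/></g><g data-elev="400"><path d="M481 527l1-2-3-2-22-7-8-8-4-14 0-27-4-10-7-4-12 1-5-2-15-11-2-4 3-4 18-11 23-24 3-8 2-12 4-13 3-20 13-22-1-9-3-4-6 0-22 5-14 1-8-2-18-10-16-2-3-7 2-16-7-25-3-6-10-10-3-4 4-2 8 2 12 7 5 5 9 17 10 8 9 4 11 0 6-3 15-13 23-6 10-6 5-5 3-11 20-16 20-25"/><path d="M527 169l-8-5-2-5 3-8 7-9"/><path d="M17 123l8 0 12-6 9-7 5-8 2-9 0-10-6-16-4-5-6-1-6 3-14 27"/><path d="M527 104l-10-4-24-28-38-1-2-2-1-11-5-5-52-15-14-7-8-12-10-1-9 5-5 8 19 27 9 7 22 2 7 3 3 4 0 4-5 15 1 21-3 19-4 13-5 8-19 13-7 0-2-8 7-22-1-14-6-8-19-12-7-2-8 1-4 4-5 9-7 3-4-3-14-14-11-2-11 5-53 47-5 7-8 18-7 7-5 1-4-2-2-5 3-19-4-10-5-3-6 0-5 4-7 12-4 4-6 3-7-3-5-8-4-14 0-10 5-20-2-10-7-4-22-4-18-12-20-9-6-5-4-8 6-15-1-8-3-3-6 0-5 3-2 4 0 8 8 11-4 14 1 16-1 10-6 18-16 20-9 18-2 8 3 5 12 6 4 5 0 4-6 14 2 9 5 3 20 7 20 18 17 6 2 3-2 5-11 17 6 13 2 7 2 19-2 29-3 9-11 3-5 6-3 6 2 6 2 2 4-1 11-14 3-1 13 14 11 7 8 4 14 2 6 3 17 17 1 4-2 4-13 12-1 4 0 3 4 3 18 2 6 3 5 4 10 17 19 16 8 2 16 0 12 6 6 0 19-6 15-11 2 0 11 17 0 17 9 10 11 6 22 4 25 12"/><path d="M428 17l4 8 9 5 9 2 23 0 9 4 8 9 3 6 2 12 3 2 9-3 8-5 6-6 2-5-2-8-11-11-5-10"/></g><g data-elev="600"><path d="M364 497l9 0 25-2 4-2-17-23-8-3-15 0-10 4-3 4-1 6 4 8z"/><path d="M258 450l4 1 5-1 4-3 4-6 16-42 2-12-2-12 2-3 5-1 8 1 11 3 4 4 1 8-3 22 2 4 26-17 22-26 6-3 18-2 9-3 8-7 3-8-2-8-9-6-5 0-10 4-6 1-36-3-4-2-4-4-8-12-1-4 15-12 4-6 2-10-3-15-8-13-17-15-10-20-10-6-4-15-7-12 0-18-1-6-4-5-7-2-9 3-10 11-13 10-5 8-6 17-11 14 1 6-2 4-13 14-9 5-20 3-4-1-4-3-4-8-1-7 7-16 1-7-2-5-4-4-9-5-16-3-8 0-2 3 9 20 0 4-4 5 0 5 9 17 14 18 8 28-2 7-6 2-6-2-10-8-13 24-1 9 2 8 7 9 24 12 13 13 6 3 5 0 7-2 12-14 4 0 2 2 4 9-4 21 2 10 21 37 8 8z"/><path d="M145 289l2 1 1-8-2-4-4 0-1 4z"/></g><g data-elev="800"><path d="M270 354l5-1 16-6 20 2 4-3 1-5-2-4-4-2-23-1-20-14-2 1-3 5-3 12 4 11 3 3z"/><path d="M212 323l5 0 3-2 4-14-2-11-3-4-4-2-6 5-3 12 1 11z"/></g>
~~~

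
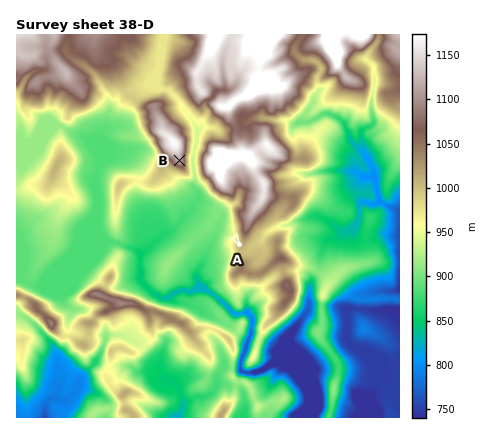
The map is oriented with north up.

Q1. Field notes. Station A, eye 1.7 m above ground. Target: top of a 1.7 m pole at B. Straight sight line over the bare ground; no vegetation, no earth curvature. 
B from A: yes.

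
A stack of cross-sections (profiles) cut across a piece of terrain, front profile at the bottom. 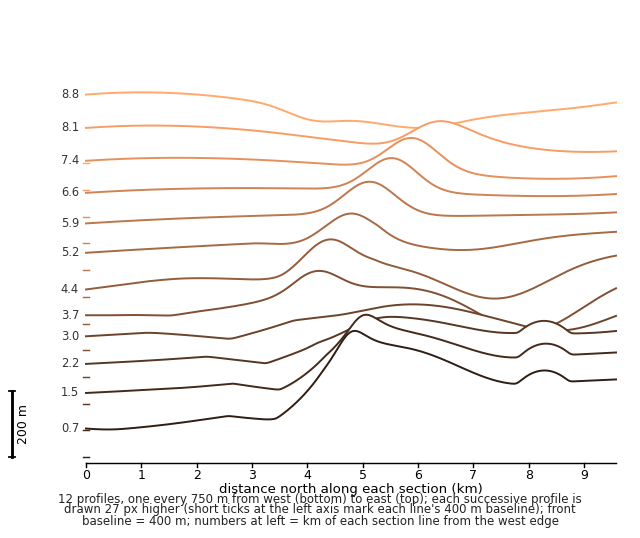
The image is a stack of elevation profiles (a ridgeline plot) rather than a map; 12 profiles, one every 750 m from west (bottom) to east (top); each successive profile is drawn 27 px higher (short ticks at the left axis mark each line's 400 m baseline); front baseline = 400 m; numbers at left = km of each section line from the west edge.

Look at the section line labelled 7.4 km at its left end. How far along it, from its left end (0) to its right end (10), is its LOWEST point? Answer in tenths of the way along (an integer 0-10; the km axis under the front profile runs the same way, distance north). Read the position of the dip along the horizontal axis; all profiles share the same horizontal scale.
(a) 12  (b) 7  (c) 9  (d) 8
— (c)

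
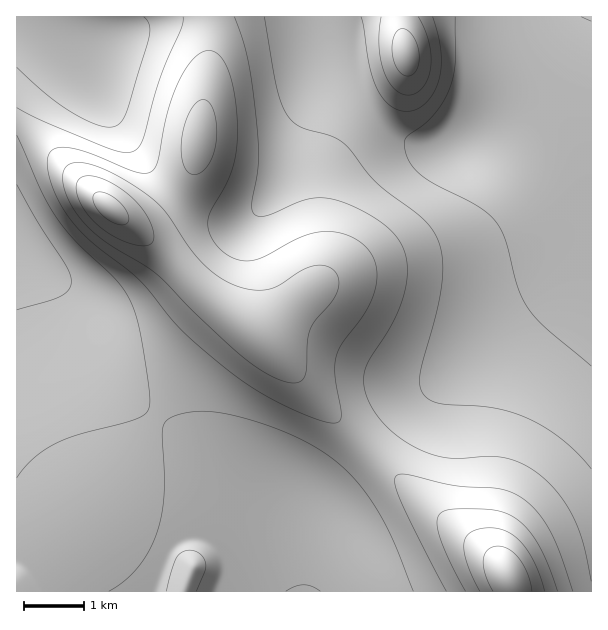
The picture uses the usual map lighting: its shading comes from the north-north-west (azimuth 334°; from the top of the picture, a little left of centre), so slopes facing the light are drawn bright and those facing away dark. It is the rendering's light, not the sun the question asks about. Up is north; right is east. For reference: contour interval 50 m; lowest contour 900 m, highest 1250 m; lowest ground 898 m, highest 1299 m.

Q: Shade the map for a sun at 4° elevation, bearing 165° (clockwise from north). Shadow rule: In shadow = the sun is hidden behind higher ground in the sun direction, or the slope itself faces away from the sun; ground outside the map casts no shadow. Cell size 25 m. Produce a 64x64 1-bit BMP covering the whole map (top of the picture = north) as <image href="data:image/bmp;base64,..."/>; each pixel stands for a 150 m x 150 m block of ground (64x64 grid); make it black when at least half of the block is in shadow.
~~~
<image width="64" height="64" href="data:image/bmp;base64,Qk0+AgAAAAAAAD4AAAAoAAAAQAAAAEAAAAABAAEAAAAAAAACAAATCwAAEwsAAAIAAAAAAAAA////AAAAAAAAAAAAAAAAAAAAAAAAAAAAAAAAAAAAAAAAAAAAAAAPgAAAEAAAAB+AAAAAAAAAP8AAAAAAAAB/wAAAAAAAAH+AAAAAAAAA/4AAAAAAAAH/gAAAAAAAA/+AAAAAAAAH/4AAAAAAAA//AAAAAAAAH/8AAAAAAAAf/wAAAAAAAD/+AAAAAAAAP/4AAAAAAAA//gAAAAAAAD/8AAAAAAAAP/wAAAAAAAA/+AAAAAAAAB/4AAAAAAAAD/gAAAAAAAAH8AAAAAAAAAfwAAAAAAAAB+AAAAAAAAAD4AAAAAAAAAPAAAAAAAAAA4AAAAAAAAABgAAAAAAAAAAAAAAAAAAAAAAAAAAAcAAAAAAAAAHwAAAAAAAAA/gAAAAAAAAH/gAAAAAAAAf/gAAAAAAAB//gAAAAAAAH//gAAAAAAAP//AAAAAAAAf//AAAAAAAA//+AAAAABwA//4AAAAA/AB//gAAAAP8AH/4AAAAD/wAP+AAAAAf/AAfgAAAAD/8AA8AAAAAP/wAAAAAAAB//AAAAAAAAH/+AAAAAAAA//8AAAAAAAD//wAAAAAAAP//gAAAAAAA///AAAAAAAH//8AAAAAAAf//wAAAAAAB///gAAAAAAH/3+AAAAAAAf+f4AAAAAAB/5/gAAAAAAH/H+AAAYAAAf4P4AADwAAB/g/AAAPAAAA=="/>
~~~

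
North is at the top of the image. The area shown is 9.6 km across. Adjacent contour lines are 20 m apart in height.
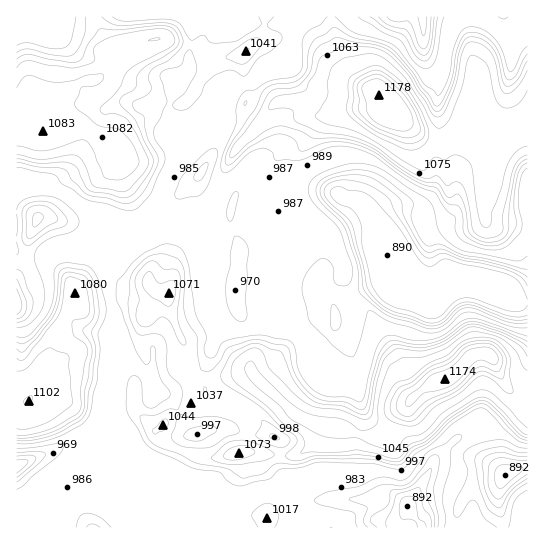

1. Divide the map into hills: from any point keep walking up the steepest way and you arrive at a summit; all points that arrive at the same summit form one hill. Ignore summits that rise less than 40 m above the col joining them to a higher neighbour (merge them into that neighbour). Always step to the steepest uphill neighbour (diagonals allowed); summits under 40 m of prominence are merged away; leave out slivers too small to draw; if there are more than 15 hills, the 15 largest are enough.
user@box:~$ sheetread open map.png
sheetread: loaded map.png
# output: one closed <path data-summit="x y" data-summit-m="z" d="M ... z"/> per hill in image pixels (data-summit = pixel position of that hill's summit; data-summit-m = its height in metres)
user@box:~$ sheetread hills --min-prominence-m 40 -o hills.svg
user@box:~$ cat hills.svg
<path data-summit="378 94" data-summit-m="1178" d="M527 16l-238 0-2 5 5 13 1 13 0 8-4 11-23 5-12 10-19 6-7 6-4 9-11 52-16 25 3 10 9 8 23 10-1 19 9 21-4 40 19 2 11 8 7 12 6 4 38-8 3 5 5 20 8 7 6 3 12-1 5-12 5-26 9-9 15-8 4-9-1 12 6 8 4 1 7 0 12-12 14 9 6-2 10-12 6-3 9 0 20 7 12 1 25 17 8 2z"/><path data-summit="445 379" data-summit-m="1174" d="M462 276l-9 0-6 3-10 12-6 2-14-9-12 12-11-1-6-8-1-8-2 5-15 8-9 9-5 26-6 13-15-1-10-9-5-20-3-5-38 8-6-4-4-9-14-11-18-1-2 5 2 14-17 14-11 36-10 14-9 0-19-11-17 0-1 20-10-5-9-10-15-5-2-3-4 25-6 16 0 27 12 10 9 16 23 18 15 16 7 4 22-1 12 27 20-12 14-3 16-8 26 0 14 8 13 1 17-2 34 1 6-1 10-7 9-1 23 13 18-27 5-14 6-6 8-2 15 0 22 5 22 15 20-7 3-2 0-163-9-2-25-17-12-1z"/><path data-summit="43 131" data-summit-m="1083" d="M287 16l-46 0-1 7-9 4-5 0-11-11-198 0-1 195 13 2 9 6 12-2 39 10 61-12 19 2 10-22 20-18 14-23 11-52 4-9 7-6 19-6 12-10 23-5 4-11 0-8-1-13-5-13z"/><path data-summit="29 401" data-summit-m="1102" d="M50 217l-11 0-3 4-8 18-1 19-11 17 1 190 44-18 22 1 13-9 11-16 0-25 6-16 6-27-4-13 0-29-6-14-4-30-14-19-9-21-12-6z"/><path data-summit="169 293" data-summit-m="1071" d="M197 179l-18 16-10 23-18 22-29 24-18 3 5 32 6 14 0 29 4 17 15 6 9 10 10 5 1-20 17 0 19 11 9 0 10-14 11-36 17-14-2-17 5-43-9-21 1-19-23-10-9-8z"/>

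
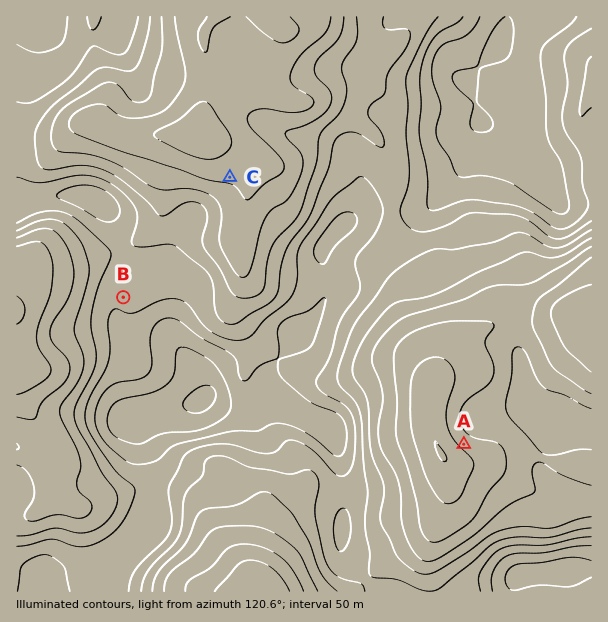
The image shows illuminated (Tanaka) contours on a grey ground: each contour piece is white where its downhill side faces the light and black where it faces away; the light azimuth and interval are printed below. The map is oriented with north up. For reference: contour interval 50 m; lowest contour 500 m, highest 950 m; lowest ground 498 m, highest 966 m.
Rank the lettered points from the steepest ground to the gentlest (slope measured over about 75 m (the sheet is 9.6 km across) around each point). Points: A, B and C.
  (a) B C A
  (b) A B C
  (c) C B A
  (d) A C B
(d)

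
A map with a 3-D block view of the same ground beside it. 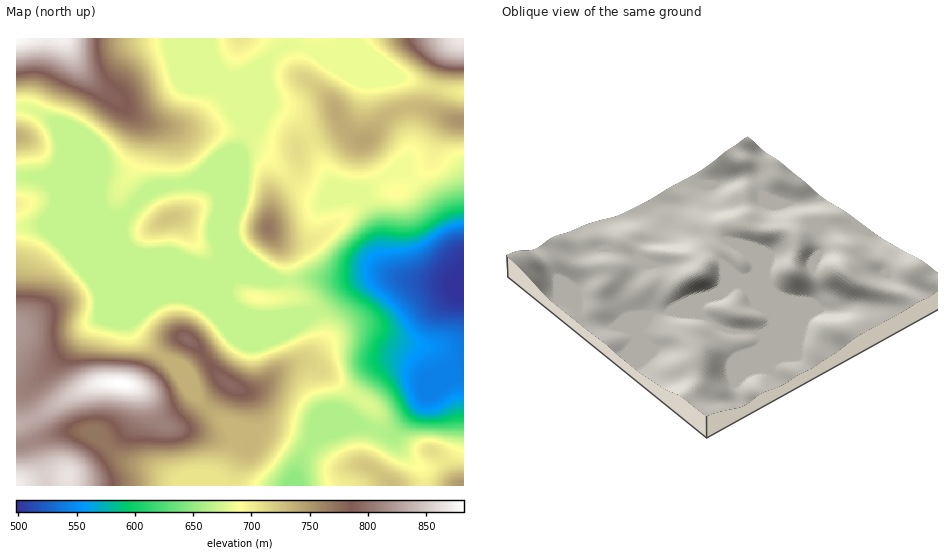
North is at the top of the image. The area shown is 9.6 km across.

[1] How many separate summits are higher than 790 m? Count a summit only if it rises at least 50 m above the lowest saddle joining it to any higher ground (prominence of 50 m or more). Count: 2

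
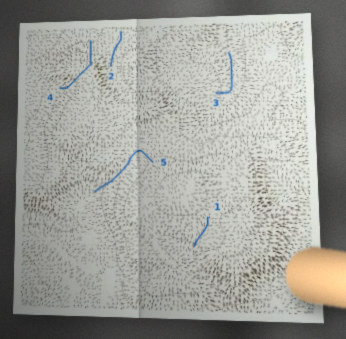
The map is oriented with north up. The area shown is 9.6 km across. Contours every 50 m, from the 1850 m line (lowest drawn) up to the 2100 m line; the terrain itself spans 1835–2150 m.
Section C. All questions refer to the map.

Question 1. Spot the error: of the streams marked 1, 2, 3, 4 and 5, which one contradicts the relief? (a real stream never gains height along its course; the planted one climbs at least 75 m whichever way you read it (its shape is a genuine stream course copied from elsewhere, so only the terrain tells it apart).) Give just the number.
4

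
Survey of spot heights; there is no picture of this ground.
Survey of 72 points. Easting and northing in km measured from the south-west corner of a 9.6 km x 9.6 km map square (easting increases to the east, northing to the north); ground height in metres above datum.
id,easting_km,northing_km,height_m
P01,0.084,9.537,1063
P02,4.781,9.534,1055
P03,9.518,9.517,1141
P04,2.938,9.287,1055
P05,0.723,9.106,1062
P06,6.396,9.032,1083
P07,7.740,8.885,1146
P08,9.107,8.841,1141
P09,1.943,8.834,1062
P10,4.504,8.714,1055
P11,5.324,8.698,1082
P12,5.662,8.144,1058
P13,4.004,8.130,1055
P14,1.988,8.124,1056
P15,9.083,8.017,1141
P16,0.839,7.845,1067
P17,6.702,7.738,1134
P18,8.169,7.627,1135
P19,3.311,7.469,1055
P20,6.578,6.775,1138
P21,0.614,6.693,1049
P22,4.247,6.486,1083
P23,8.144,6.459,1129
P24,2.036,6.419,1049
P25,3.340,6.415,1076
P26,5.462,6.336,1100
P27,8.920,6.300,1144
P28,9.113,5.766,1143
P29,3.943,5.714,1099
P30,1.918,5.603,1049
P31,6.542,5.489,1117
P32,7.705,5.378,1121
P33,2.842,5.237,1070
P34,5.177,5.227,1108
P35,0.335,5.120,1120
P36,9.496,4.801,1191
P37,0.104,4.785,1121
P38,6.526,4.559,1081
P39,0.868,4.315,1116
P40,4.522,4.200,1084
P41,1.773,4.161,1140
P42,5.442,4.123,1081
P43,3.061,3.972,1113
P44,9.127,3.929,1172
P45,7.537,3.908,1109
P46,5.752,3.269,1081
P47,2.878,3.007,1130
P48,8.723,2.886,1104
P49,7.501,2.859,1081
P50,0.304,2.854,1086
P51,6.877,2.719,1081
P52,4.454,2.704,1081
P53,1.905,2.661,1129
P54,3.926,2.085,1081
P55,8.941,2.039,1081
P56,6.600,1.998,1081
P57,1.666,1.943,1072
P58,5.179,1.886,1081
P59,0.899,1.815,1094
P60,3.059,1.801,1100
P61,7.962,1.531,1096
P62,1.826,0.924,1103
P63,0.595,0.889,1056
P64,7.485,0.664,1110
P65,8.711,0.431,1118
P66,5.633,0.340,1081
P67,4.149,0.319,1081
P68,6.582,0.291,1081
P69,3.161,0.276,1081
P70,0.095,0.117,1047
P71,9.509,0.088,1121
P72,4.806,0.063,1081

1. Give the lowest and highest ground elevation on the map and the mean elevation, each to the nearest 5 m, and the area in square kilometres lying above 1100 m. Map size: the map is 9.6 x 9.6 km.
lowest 1045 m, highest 1195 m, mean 1095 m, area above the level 36.2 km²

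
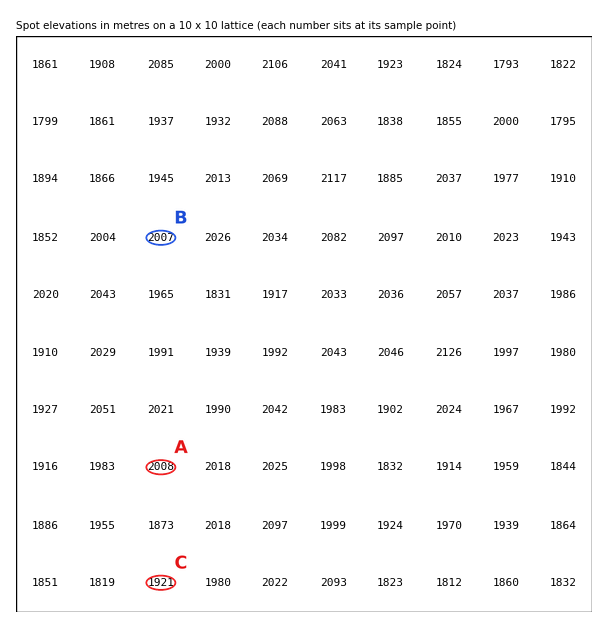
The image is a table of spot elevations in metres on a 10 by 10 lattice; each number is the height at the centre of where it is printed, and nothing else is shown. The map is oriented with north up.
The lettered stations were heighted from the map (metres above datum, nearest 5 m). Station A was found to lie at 2010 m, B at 2005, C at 1920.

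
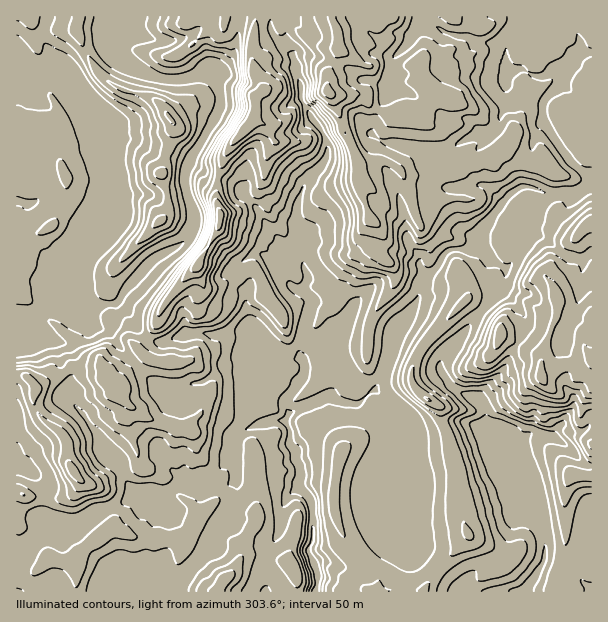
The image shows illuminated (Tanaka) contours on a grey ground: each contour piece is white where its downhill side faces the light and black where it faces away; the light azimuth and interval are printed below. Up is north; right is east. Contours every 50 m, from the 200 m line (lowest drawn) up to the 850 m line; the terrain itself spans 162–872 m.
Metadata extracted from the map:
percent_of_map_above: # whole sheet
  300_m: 94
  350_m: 83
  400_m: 65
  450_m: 46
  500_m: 32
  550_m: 24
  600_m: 16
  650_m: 9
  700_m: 4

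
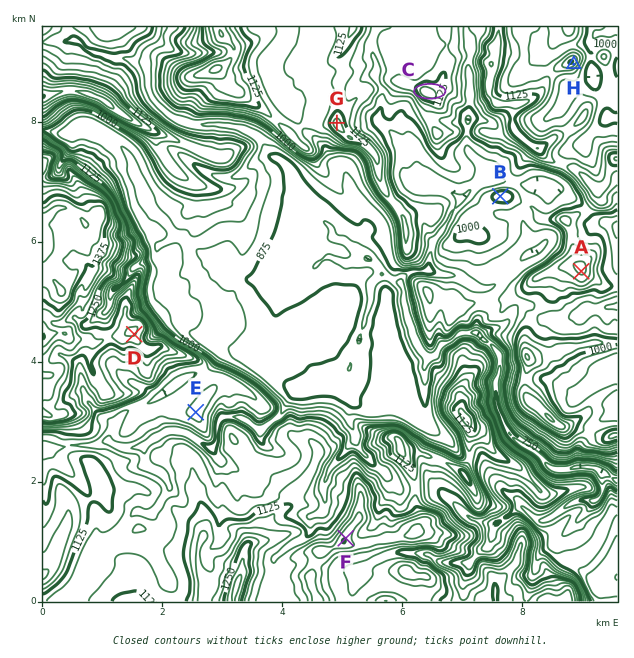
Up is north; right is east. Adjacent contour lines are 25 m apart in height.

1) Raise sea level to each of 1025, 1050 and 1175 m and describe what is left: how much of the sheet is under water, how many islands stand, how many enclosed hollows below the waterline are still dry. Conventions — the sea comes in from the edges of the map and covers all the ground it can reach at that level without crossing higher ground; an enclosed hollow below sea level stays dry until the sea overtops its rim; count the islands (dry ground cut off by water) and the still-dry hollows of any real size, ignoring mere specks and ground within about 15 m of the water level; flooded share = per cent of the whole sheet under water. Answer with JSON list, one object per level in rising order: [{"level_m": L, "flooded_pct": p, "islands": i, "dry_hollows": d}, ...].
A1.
[{"level_m": 1025, "flooded_pct": 48, "islands": 2, "dry_hollows": 0}, {"level_m": 1050, "flooded_pct": 54, "islands": 4, "dry_hollows": 0}, {"level_m": 1175, "flooded_pct": 89, "islands": 1, "dry_hollows": 0}]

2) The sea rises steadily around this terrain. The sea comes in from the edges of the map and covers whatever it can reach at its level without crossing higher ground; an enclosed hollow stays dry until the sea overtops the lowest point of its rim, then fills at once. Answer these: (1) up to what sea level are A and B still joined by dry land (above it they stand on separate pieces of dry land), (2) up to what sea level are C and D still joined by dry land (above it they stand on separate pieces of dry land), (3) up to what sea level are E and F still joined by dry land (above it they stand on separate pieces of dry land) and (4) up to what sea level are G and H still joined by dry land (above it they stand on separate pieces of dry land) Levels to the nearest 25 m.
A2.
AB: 975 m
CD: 950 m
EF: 1075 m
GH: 1050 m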